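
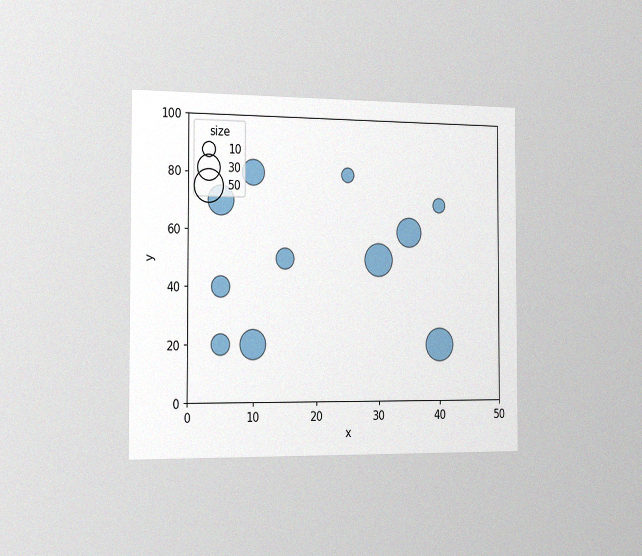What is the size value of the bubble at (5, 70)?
40

The chart is viewed slightly from the left, with some photo noise. Matching the bubble at (5, 70) against the size legend gives 40.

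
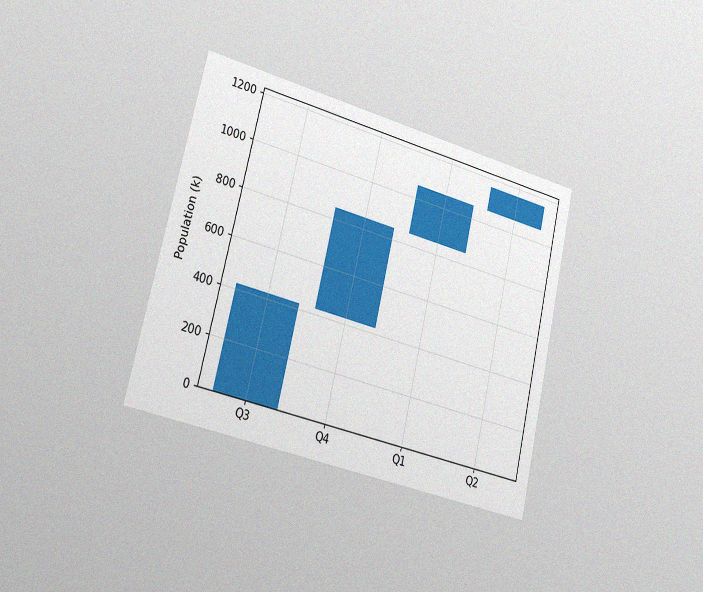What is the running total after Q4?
848k

The chart is tilted about 13° clockwise and viewed slightly from the left, with some photo noise. After Q4 the running total reaches 848k.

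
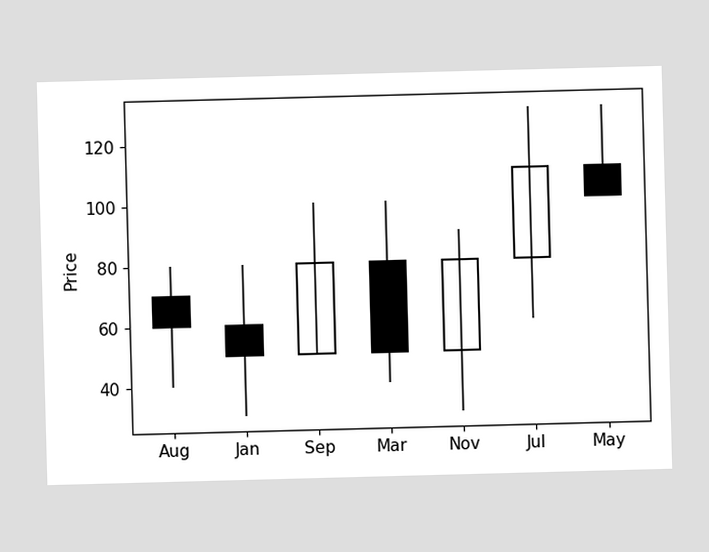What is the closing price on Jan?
50

The Jan candle closes at 50.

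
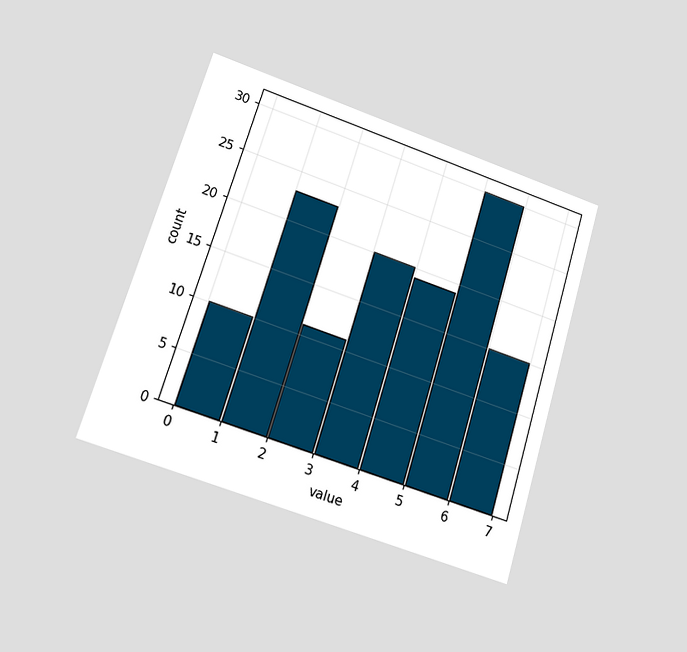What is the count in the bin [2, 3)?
The chart is tilted about 17° clockwise and viewed at a slight angle. The [2, 3) bin has height 11.

11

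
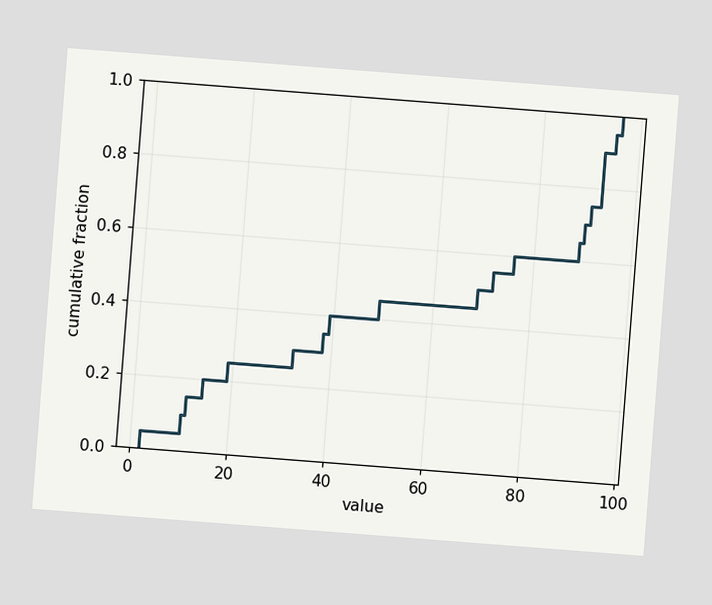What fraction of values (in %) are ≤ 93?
90%

The chart is tilted about 4° clockwise. At x=93 the ECDF step is at 90%.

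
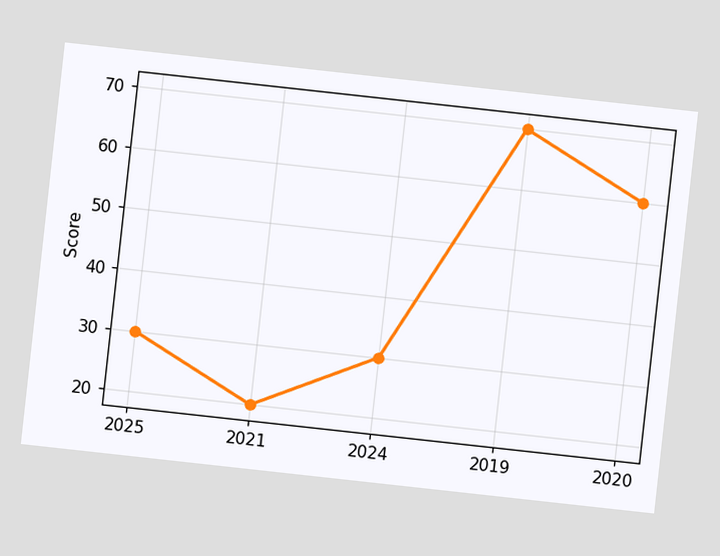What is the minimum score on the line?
The chart is tilted about 6° clockwise. The lowest point is at 2021, and reading across to the y-axis gives 20.

20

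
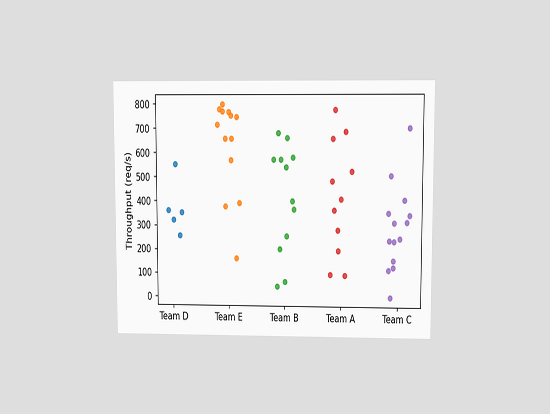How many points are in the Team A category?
The chart is viewed at a slight angle. Counting the markers in the Team A column gives 11.

11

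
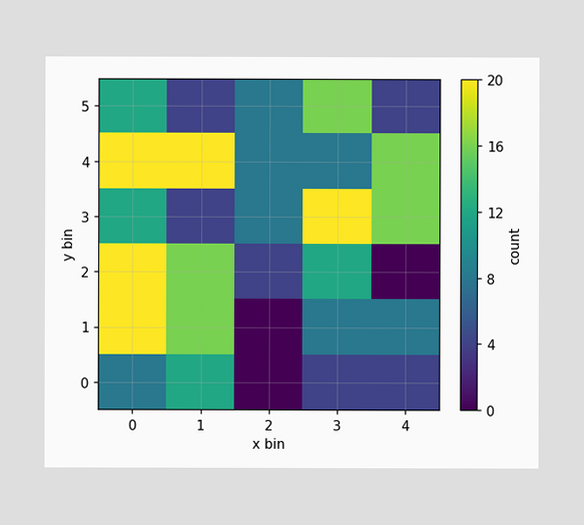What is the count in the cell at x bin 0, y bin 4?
Matching the cell (0, 4) against the colorbar gives 20.

20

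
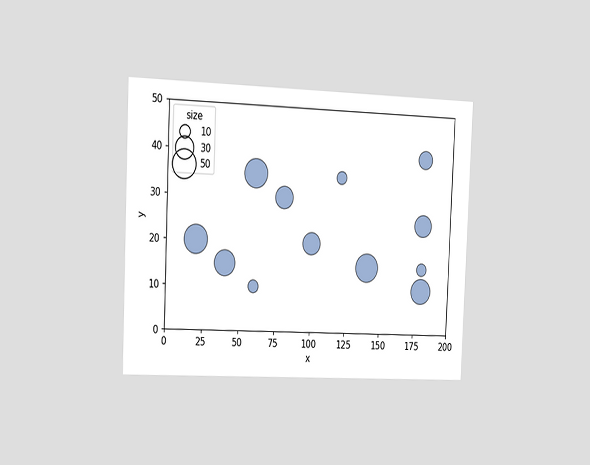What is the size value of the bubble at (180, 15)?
10

The chart is tilted about 2° clockwise and viewed slightly from the left. Matching the bubble at (180, 15) against the size legend gives 10.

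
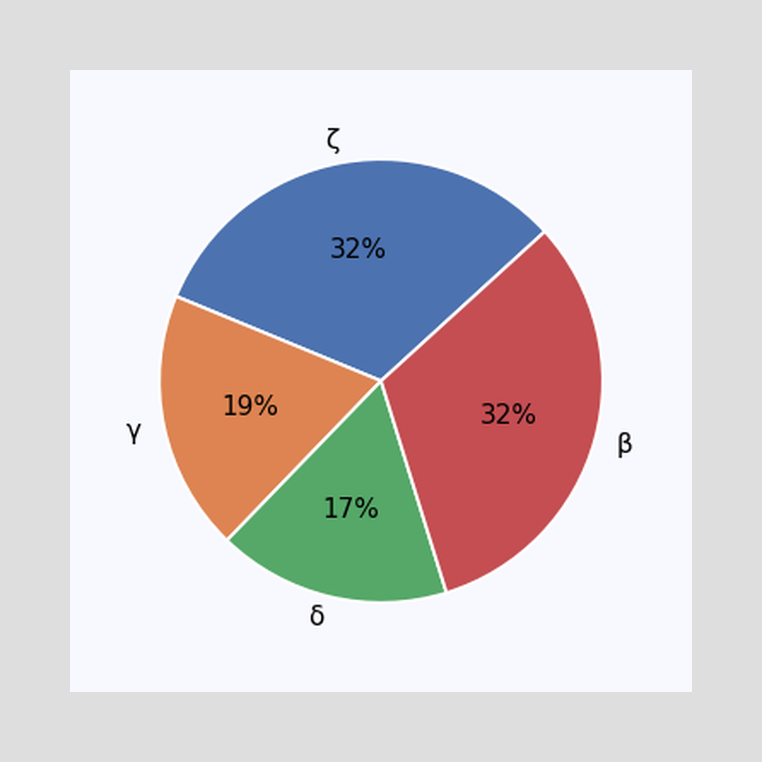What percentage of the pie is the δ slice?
The δ slice takes up 17% of the pie.

17%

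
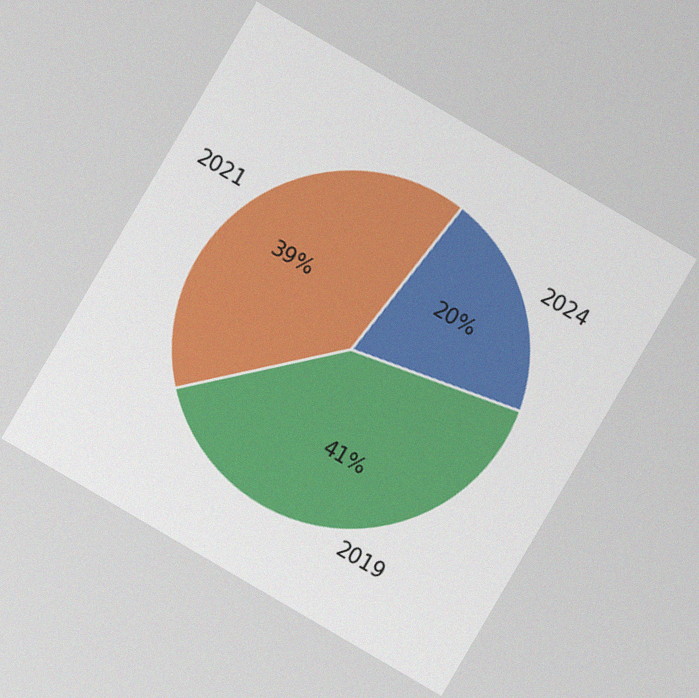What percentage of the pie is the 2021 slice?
The chart is tilted about 30° clockwise, with some photo noise. The 2021 slice takes up 39% of the pie.

39%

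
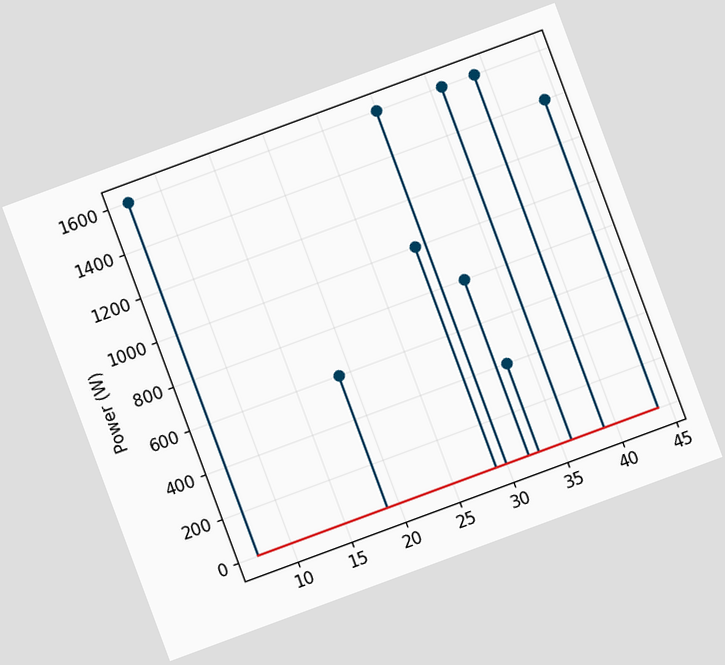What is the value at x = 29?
The chart is tilted about 20° counter-clockwise. The stem at x=29 reaches 1000W.

1000W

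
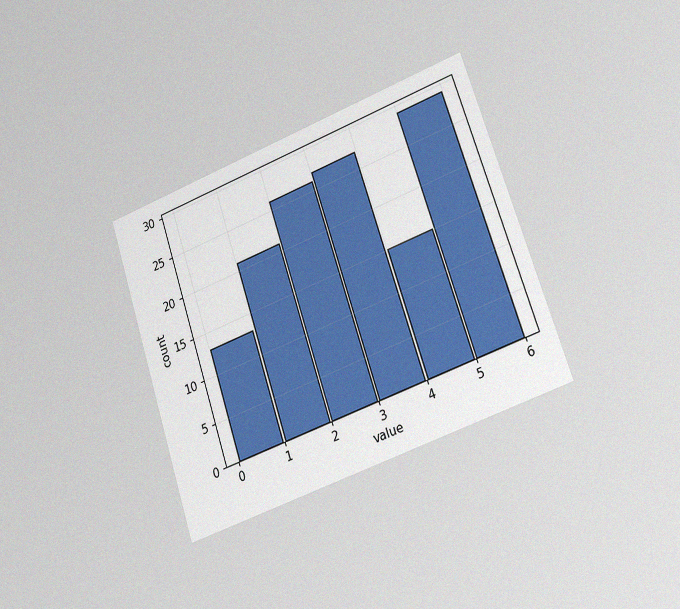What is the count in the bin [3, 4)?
The chart is tilted about 18° counter-clockwise and viewed slightly from the right, with some photo noise. The [3, 4) bin has height 27.

27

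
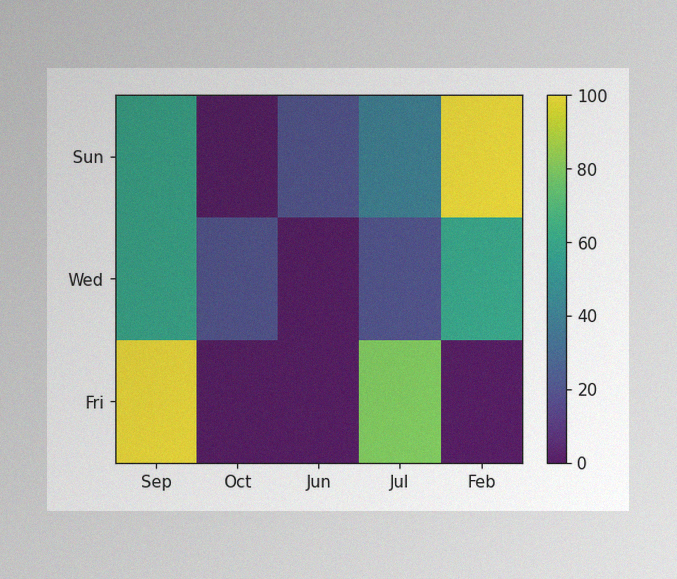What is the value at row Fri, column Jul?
The image has some photo noise and uneven lighting. Matching cell (Fri, Jul) against the colorbar gives 80.

80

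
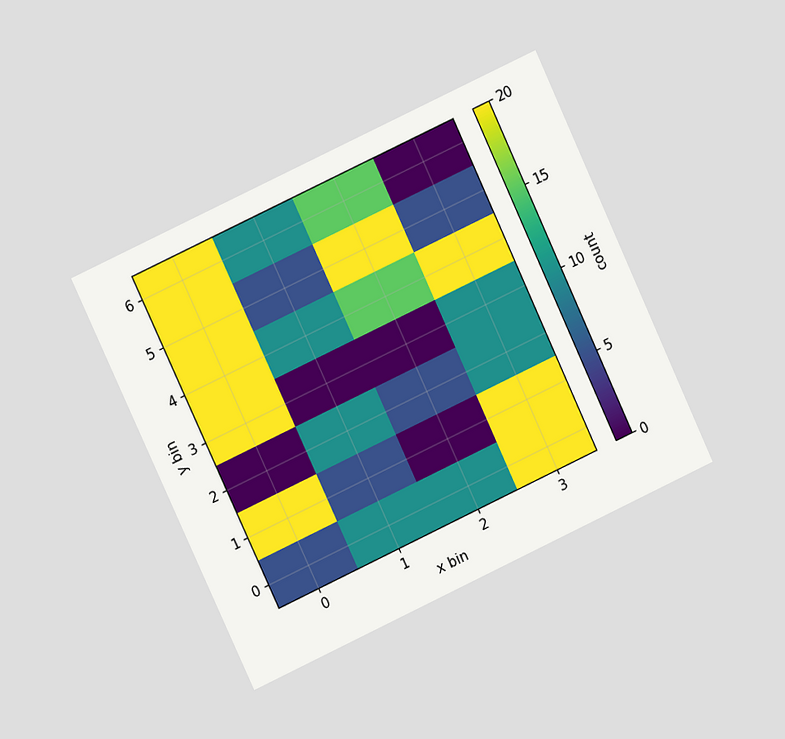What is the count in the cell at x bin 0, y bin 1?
The chart is tilted about 25° counter-clockwise and viewed at a slight angle. Matching the cell (0, 1) against the colorbar gives 20.

20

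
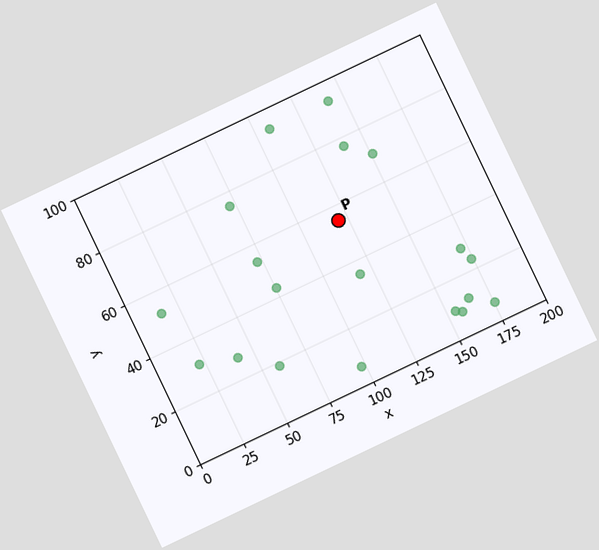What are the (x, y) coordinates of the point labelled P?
(120, 55)

The chart is tilted about 26° counter-clockwise. Following the gridlines from P to each axis, P sits at (120, 55).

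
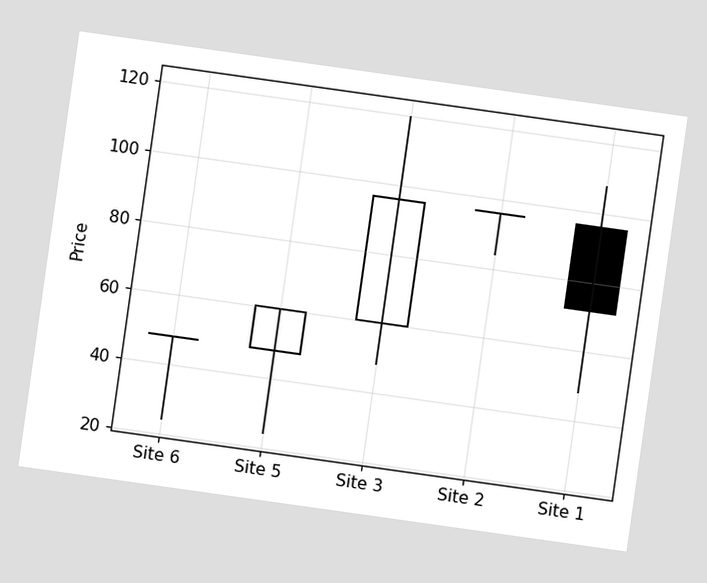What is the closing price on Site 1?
The chart is tilted about 8° clockwise. The Site 1 candle closes at 72.

72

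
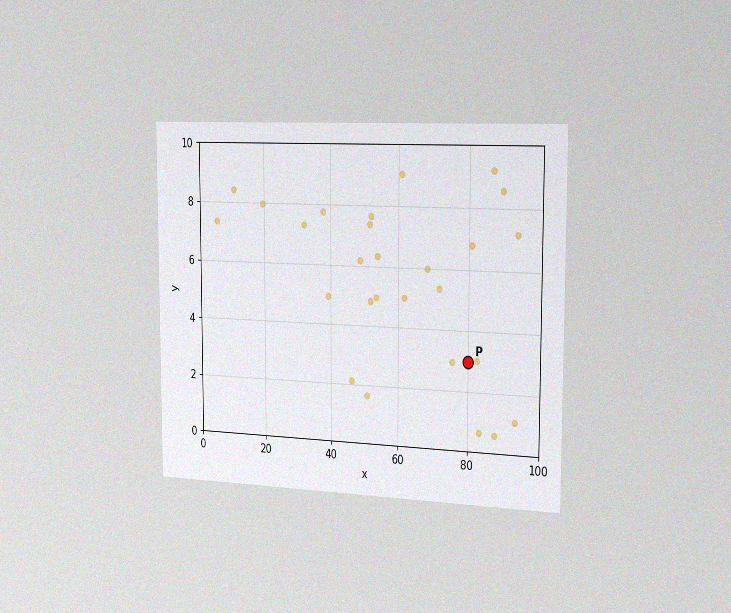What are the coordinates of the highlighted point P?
(80, 3)

The chart is viewed slightly from the right, with some photo noise. Following the gridlines from P to each axis, P sits at (80, 3).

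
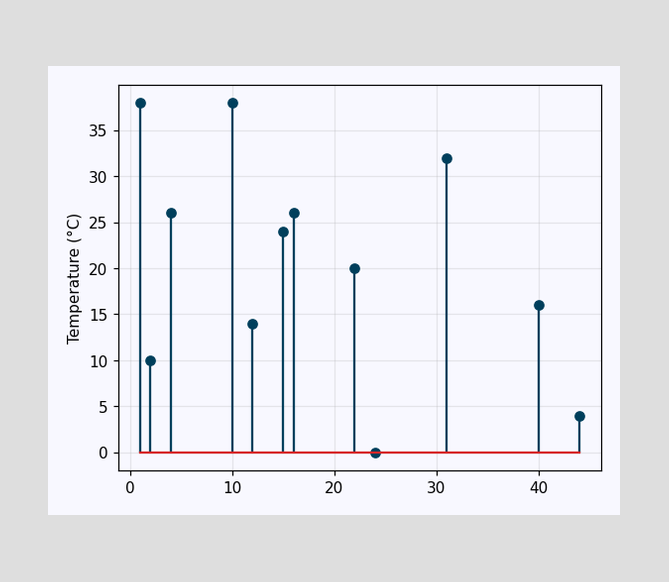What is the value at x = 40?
The stem at x=40 reaches 16°C.

16°C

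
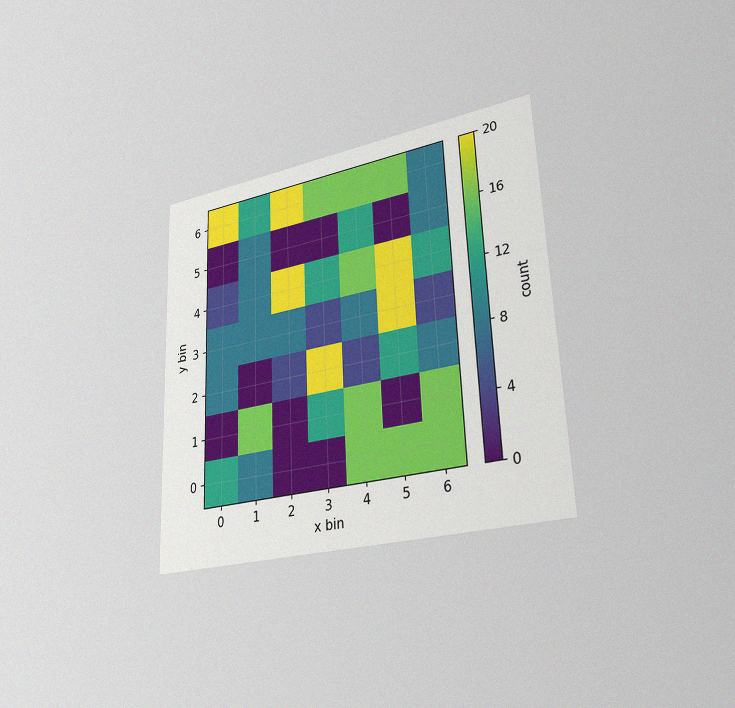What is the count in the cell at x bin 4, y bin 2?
The chart is tilted about 2° counter-clockwise and viewed slightly from the right, with some photo noise. Matching the cell (4, 2) against the colorbar gives 4.

4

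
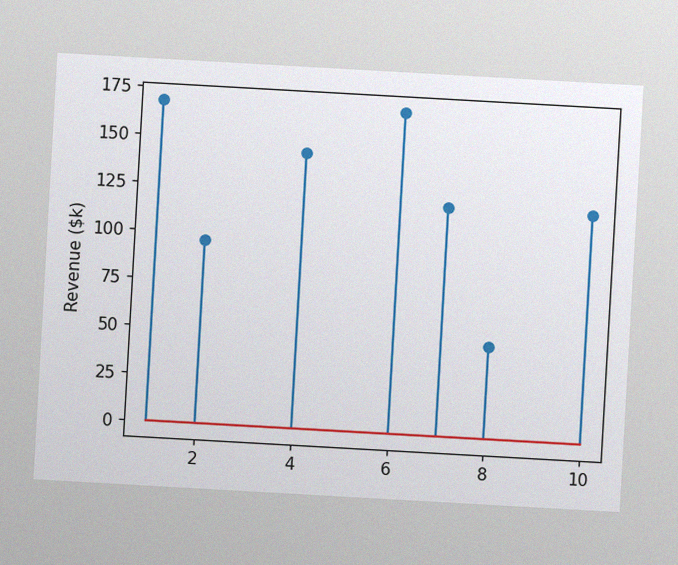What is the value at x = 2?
The chart is tilted about 3° clockwise, with some photo noise. The stem at x=2 reaches $96k.

$96k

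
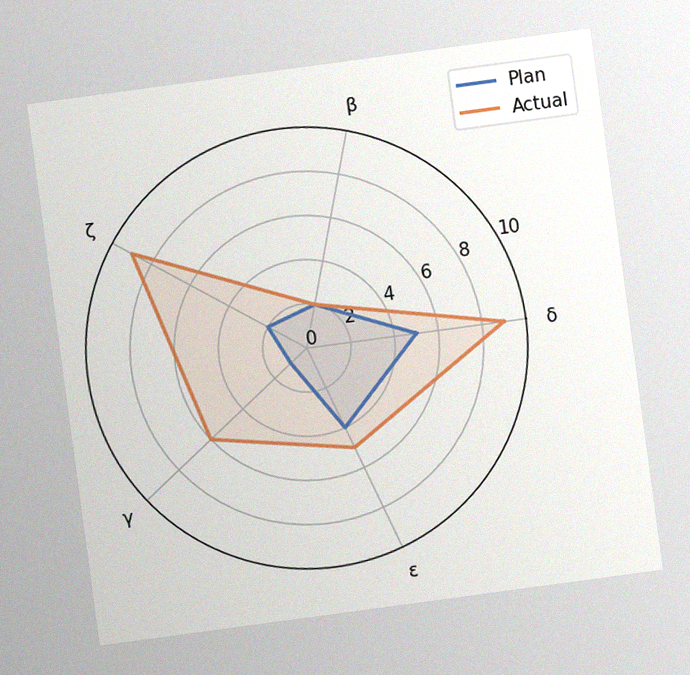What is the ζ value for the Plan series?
The chart is tilted about 8° counter-clockwise, with some photo noise. On the ζ axis, Plan reaches 2.

2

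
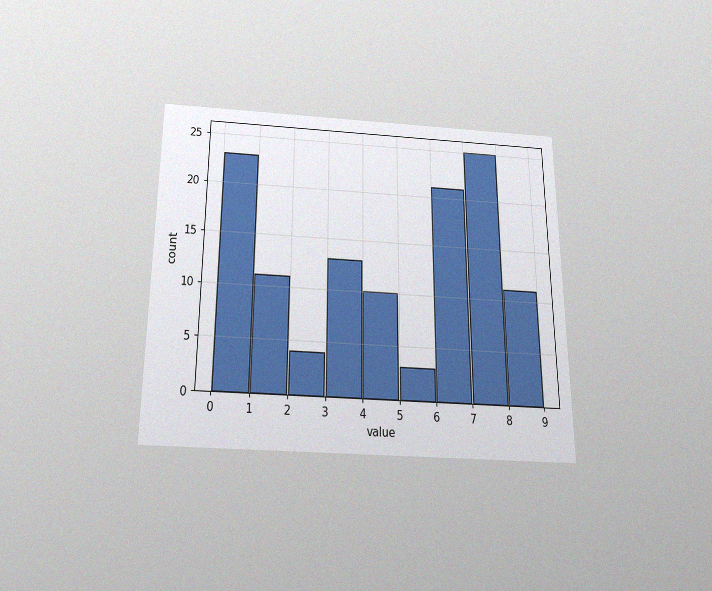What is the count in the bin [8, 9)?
The chart is viewed slightly from below, with some photo noise. The [8, 9) bin has height 11.

11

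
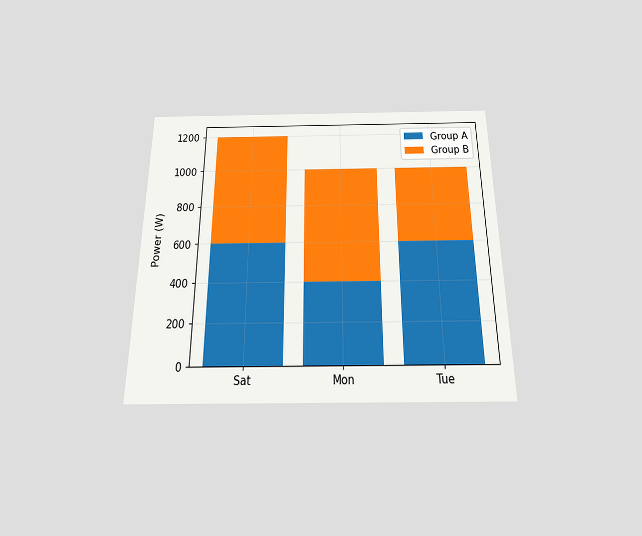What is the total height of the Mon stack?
The chart is viewed slightly from below. The Mon stack's top reaches 1000W on the y-axis.

1000W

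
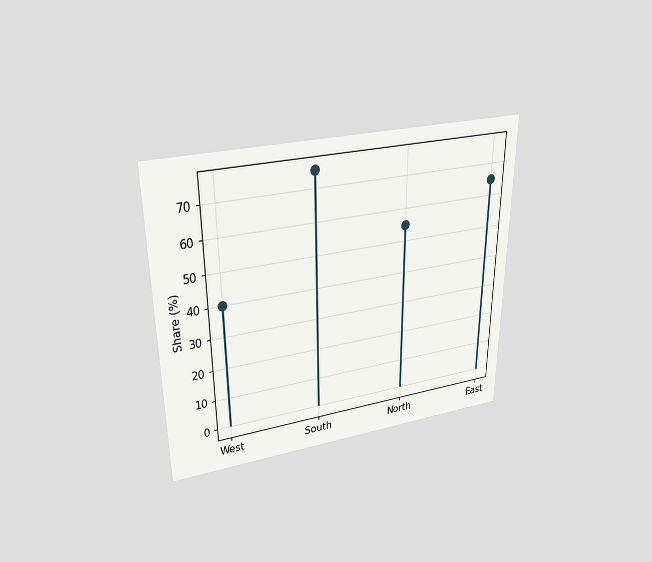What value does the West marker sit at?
40%

The chart is viewed slightly from above. The West marker sits at 40%.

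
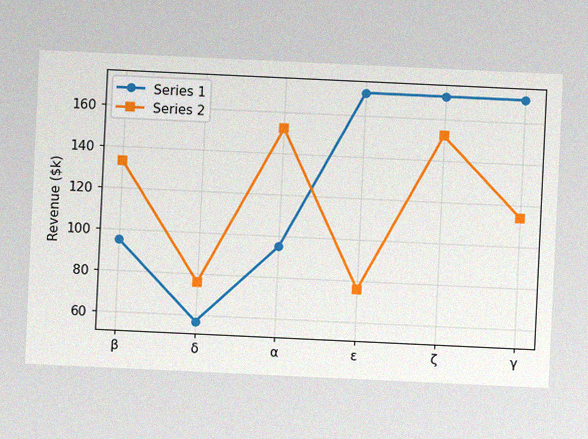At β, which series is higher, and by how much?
The chart is tilted about 3° clockwise, with some photo noise. At β, Series 2 sits above the other line by $38k.

Series 2, by $38k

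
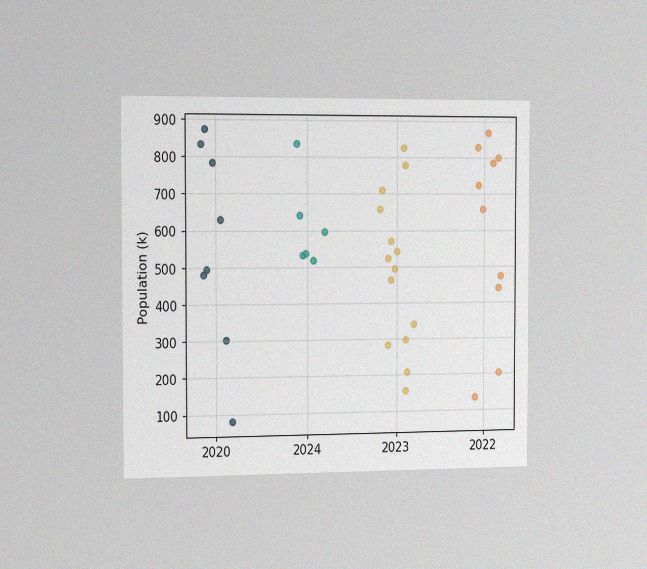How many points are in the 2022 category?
The chart is viewed slightly from the left, with some photo noise. Counting the markers in the 2022 column gives 10.

10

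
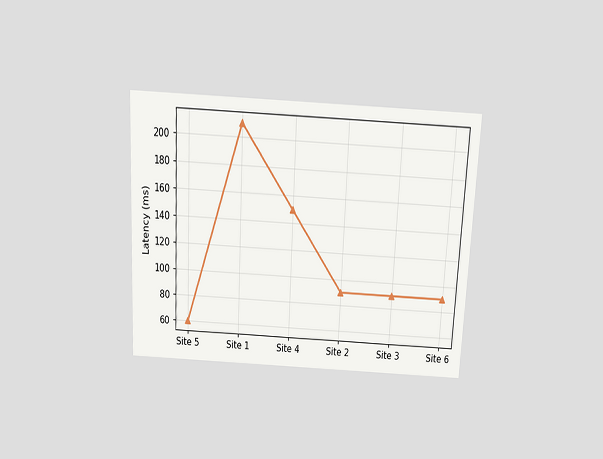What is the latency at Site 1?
The chart is tilted about 3° clockwise and viewed slightly from above. At Site 1, the line is at 210ms.

210ms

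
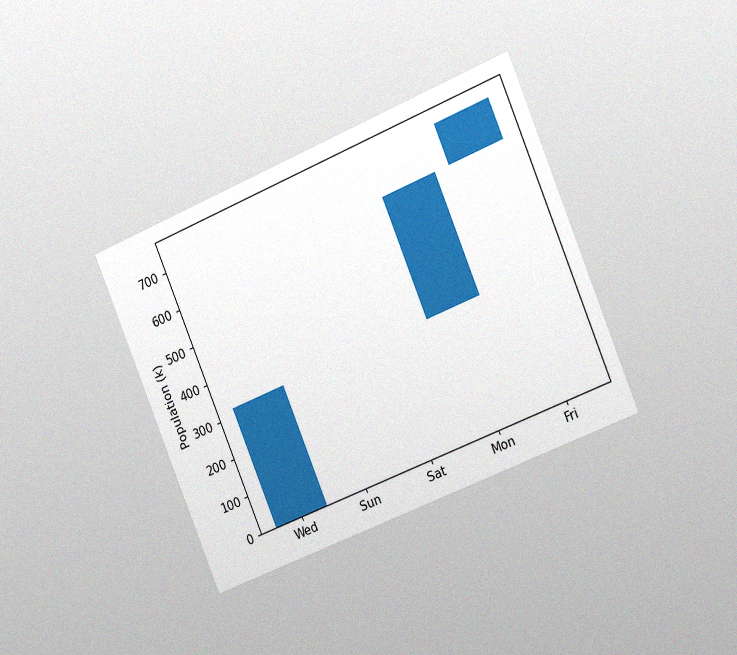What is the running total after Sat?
318k

The chart is tilted about 23° counter-clockwise and viewed slightly from the right, with some photo noise. After Sat the running total reaches 318k.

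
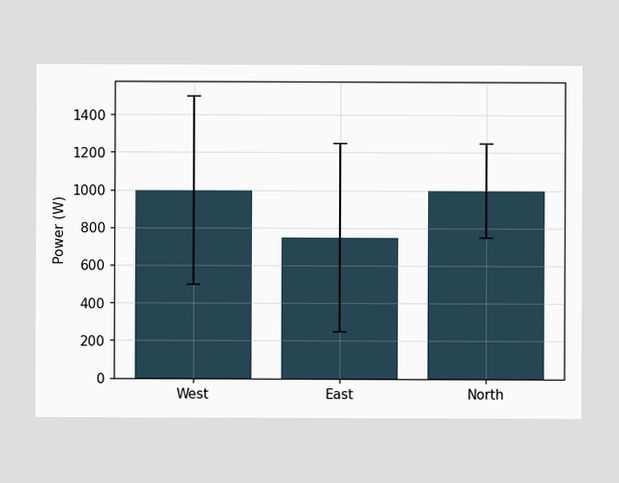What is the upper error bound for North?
The North bar's upper whisker reaches 1250W.

1250W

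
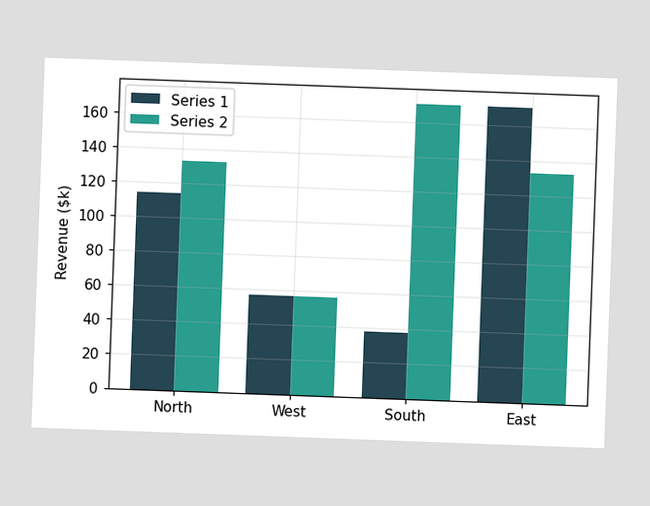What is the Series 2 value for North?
The chart is tilted about 2° clockwise. The Series 2 bar at North reaches $133k on the y-axis.

$133k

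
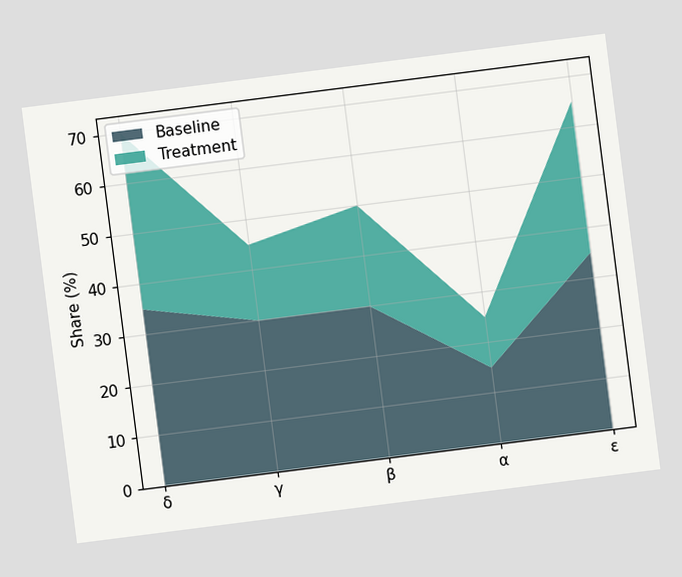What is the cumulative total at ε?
The chart is tilted about 7° counter-clockwise. The stacked total at ε reaches 65%.

65%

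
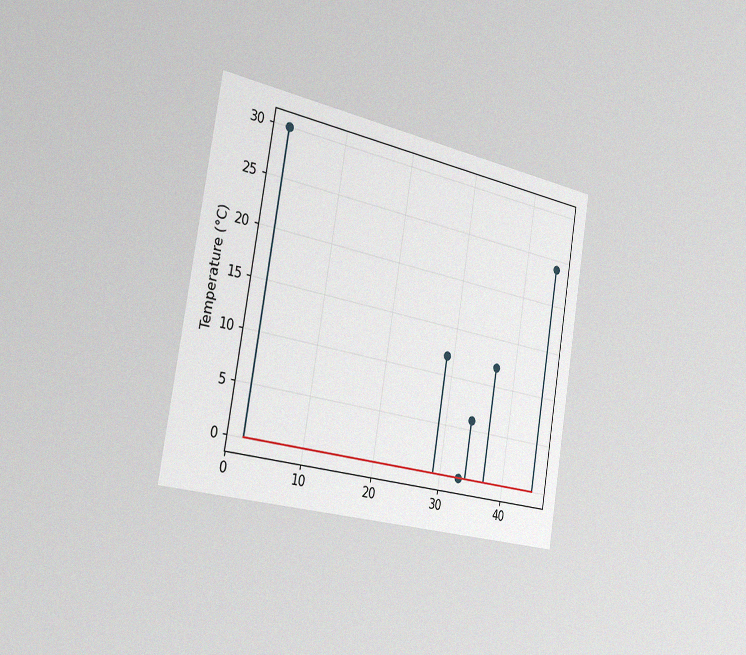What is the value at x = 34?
The chart is tilted about 10° clockwise and viewed slightly from the left, with some photo noise. The stem at x=34 reaches 6°C.

6°C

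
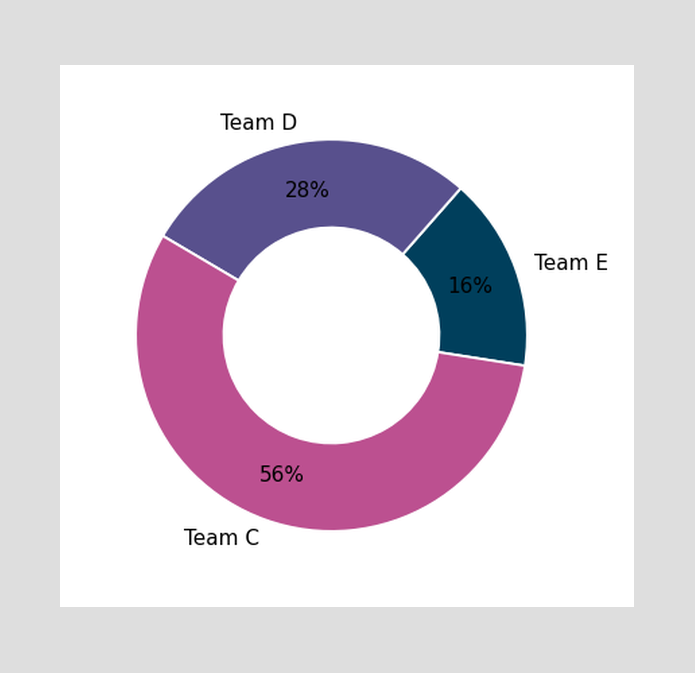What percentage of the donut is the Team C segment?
The Team C segment takes up 56% of the ring.

56%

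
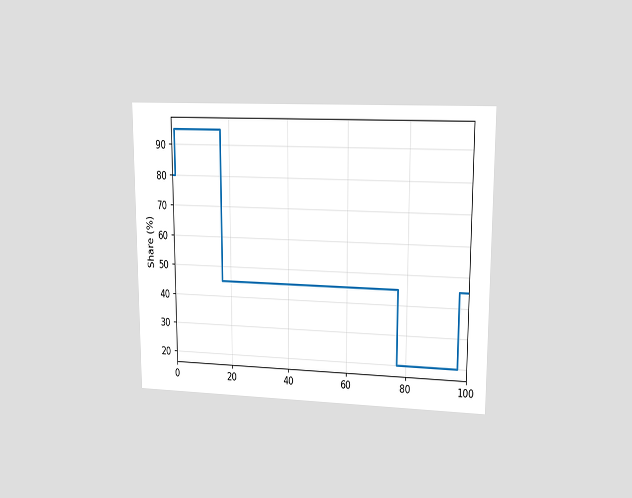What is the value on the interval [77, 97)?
20%

The chart is viewed at a slight angle. On [77, 97) the step sits at 20%.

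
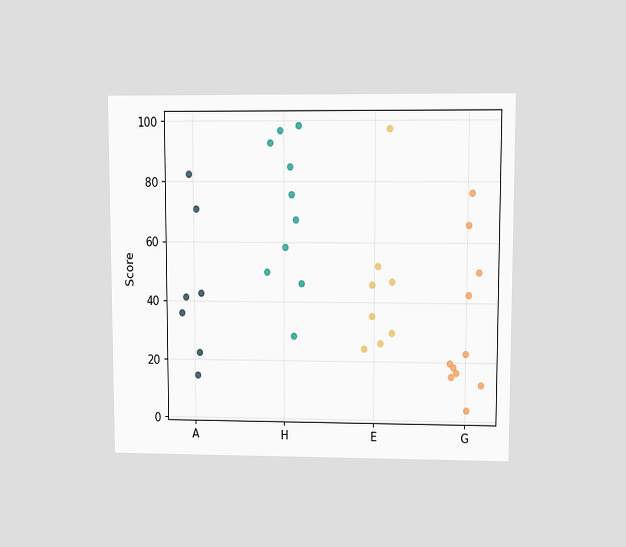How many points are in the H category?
10

The chart is viewed at a slight angle. Counting the markers in the H column gives 10.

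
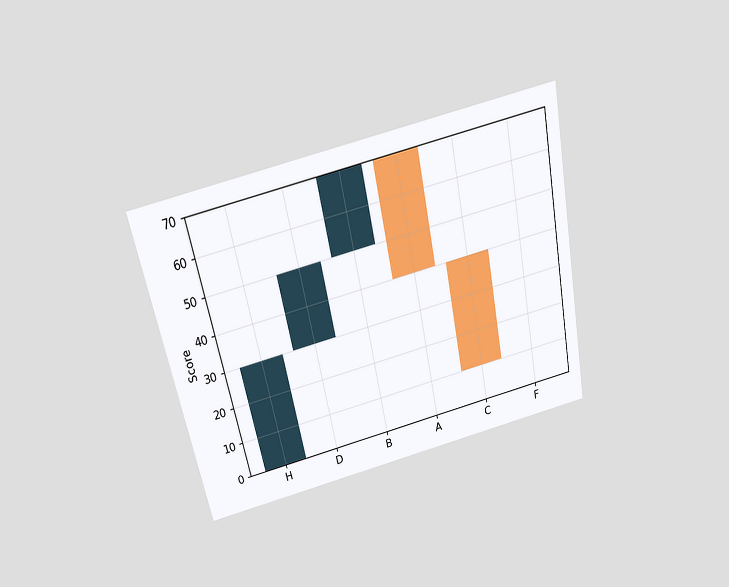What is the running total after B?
The chart is tilted about 12° counter-clockwise and viewed slightly from above. After B the running total reaches 70.

70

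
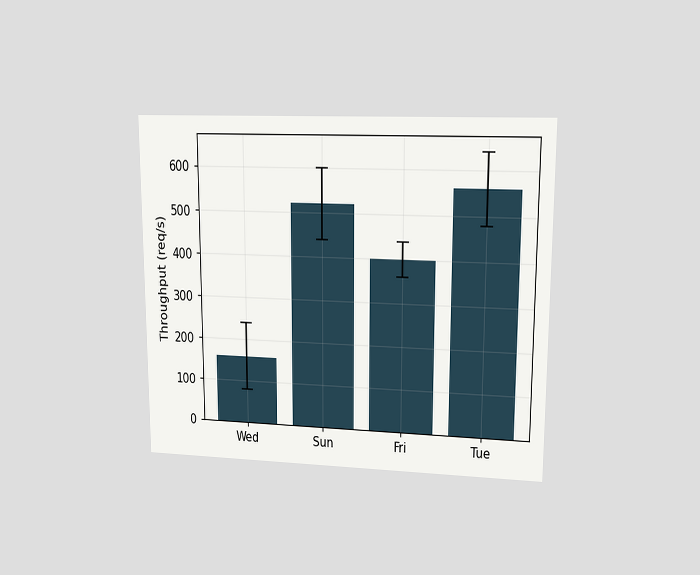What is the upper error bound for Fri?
440req/s

The chart is viewed at a slight angle. The Fri bar's upper whisker reaches 440req/s.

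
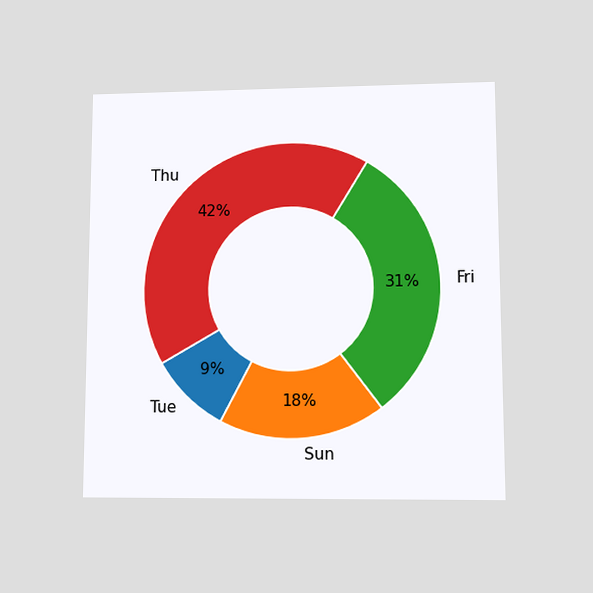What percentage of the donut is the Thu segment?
42%

The chart is viewed at a slight angle. The Thu segment takes up 42% of the ring.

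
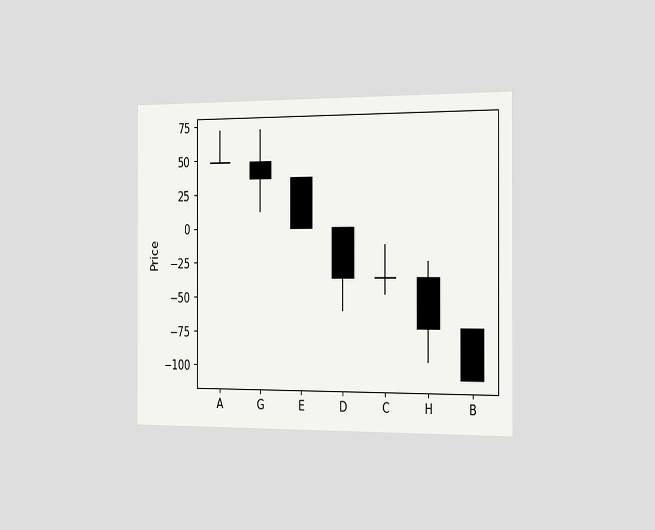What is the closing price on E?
The chart is viewed slightly from the right. The E candle closes at 0.

0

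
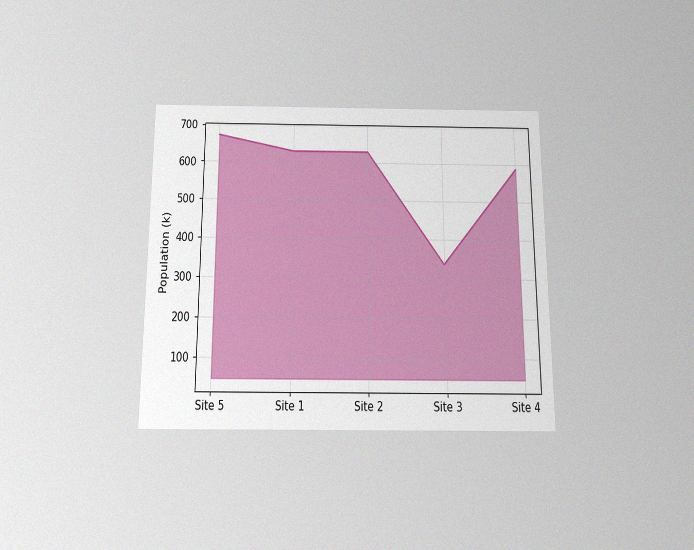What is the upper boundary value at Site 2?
The chart is viewed slightly from below, with some photo noise. At Site 2 the upper boundary is at 630k.

630k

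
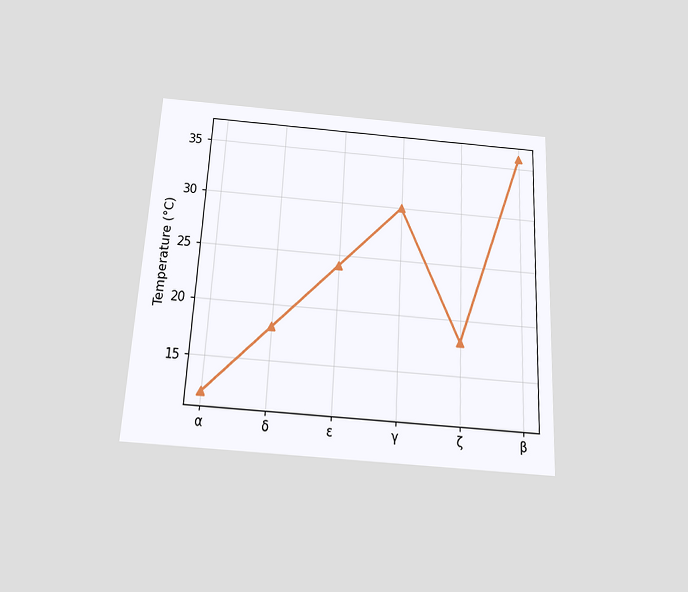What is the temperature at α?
The chart is tilted about 3° clockwise and viewed slightly from below. At α, the line is at 12°C.

12°C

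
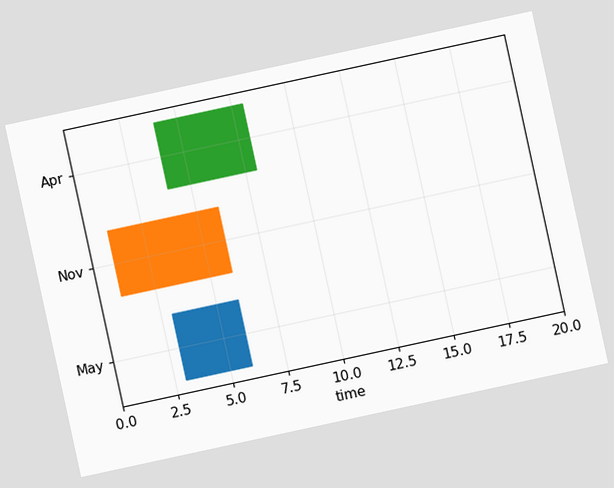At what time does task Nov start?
1

The chart is tilted about 12° counter-clockwise. The Nov bar begins at t=1.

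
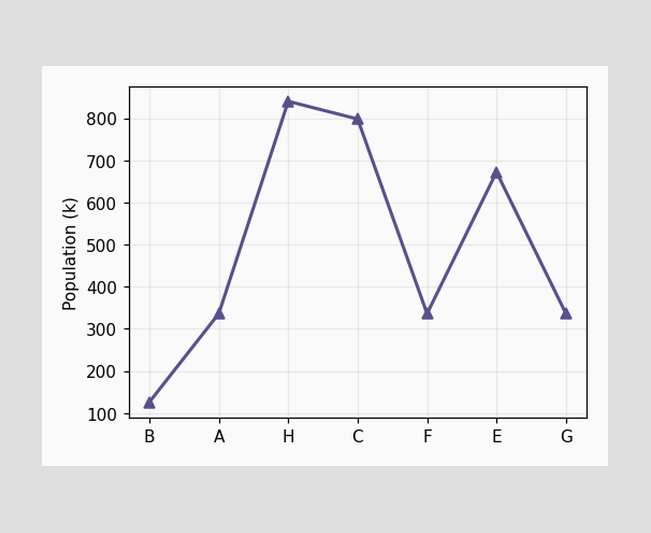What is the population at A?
336k

At A, the line is at 336k.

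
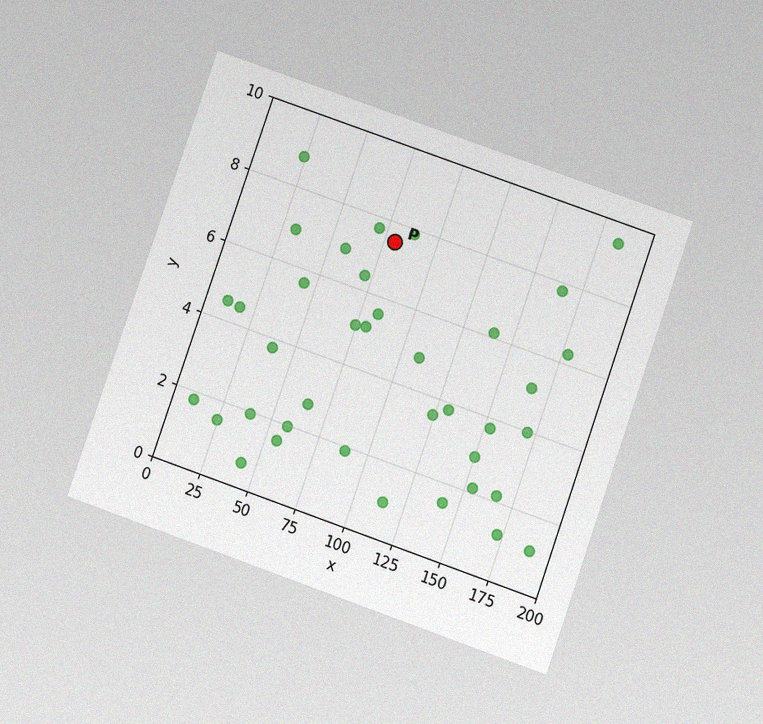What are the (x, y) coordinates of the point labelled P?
The chart is tilted about 19° clockwise and viewed at a slight angle, with some photo noise. Following the gridlines from P to each axis, P sits at (80, 7.5).

(80, 7.5)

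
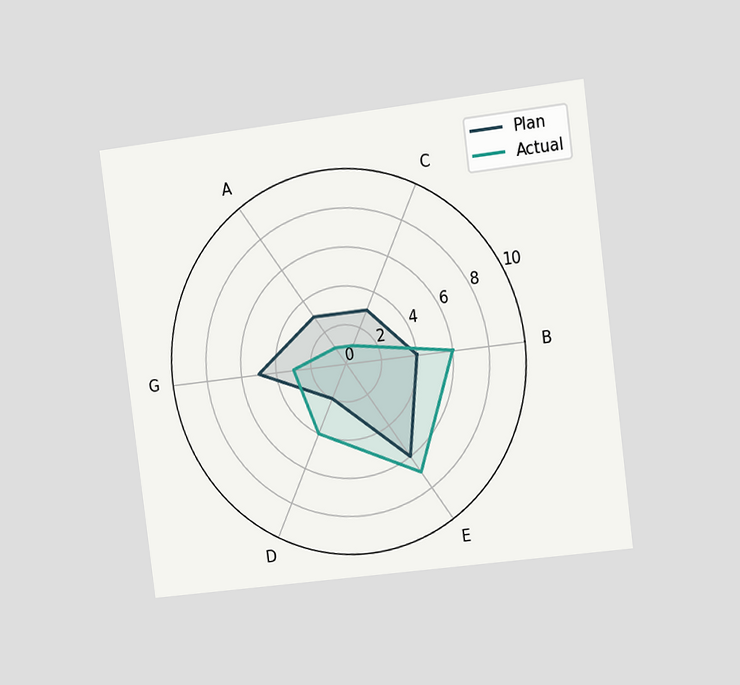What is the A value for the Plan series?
3

The chart is tilted about 7° counter-clockwise and viewed slightly from the right. On the A axis, Plan reaches 3.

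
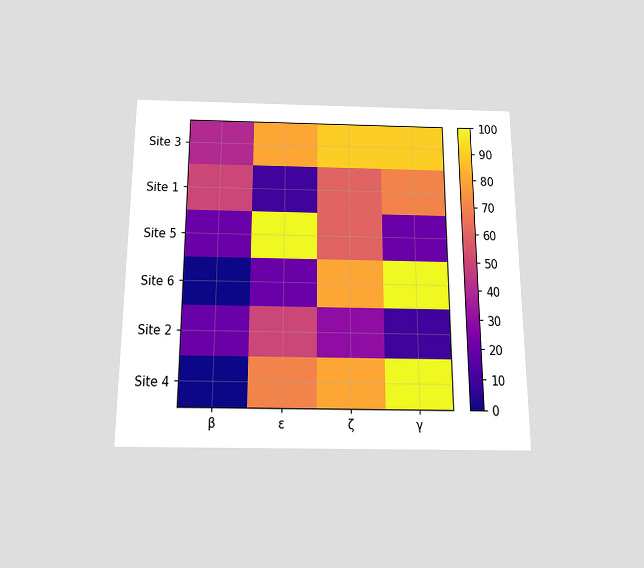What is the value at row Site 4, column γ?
The chart is viewed slightly from below. Matching cell (Site 4, γ) against the colorbar gives 100.

100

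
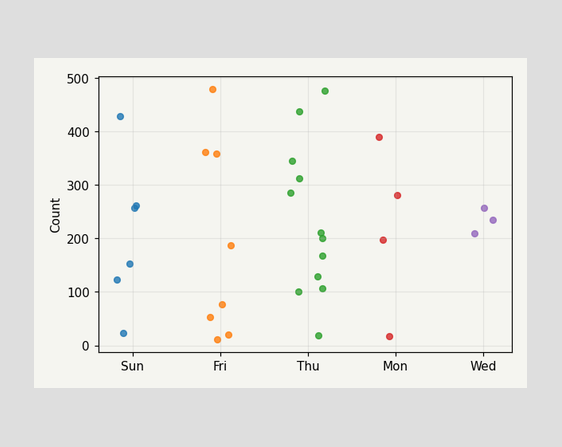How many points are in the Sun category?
6

Counting the markers in the Sun column gives 6.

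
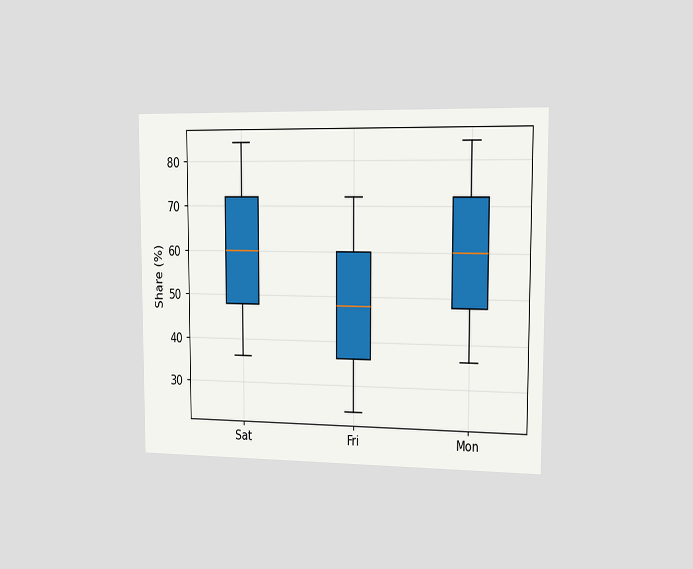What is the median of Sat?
60%

The chart is viewed slightly from the right. The median line in the Sat box sits at 60%.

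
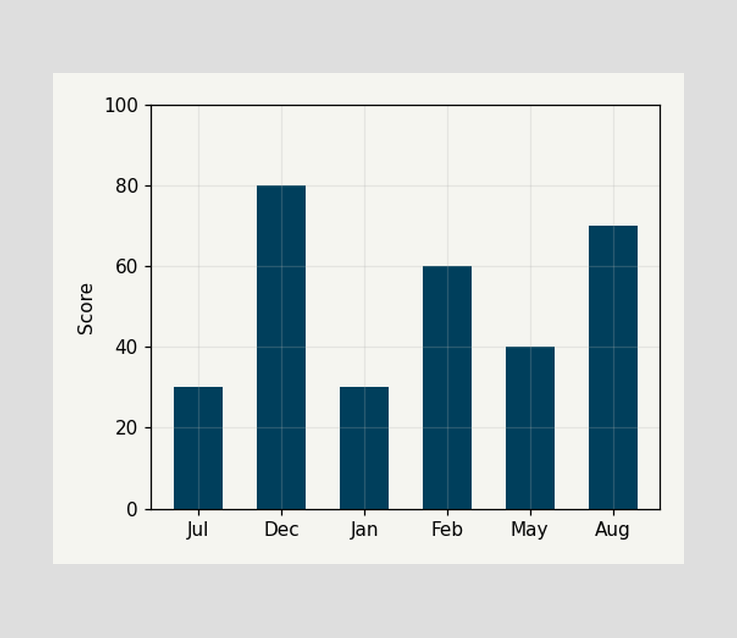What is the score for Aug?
Reading along the chart's y-axis, the Aug bar reaches 70.

70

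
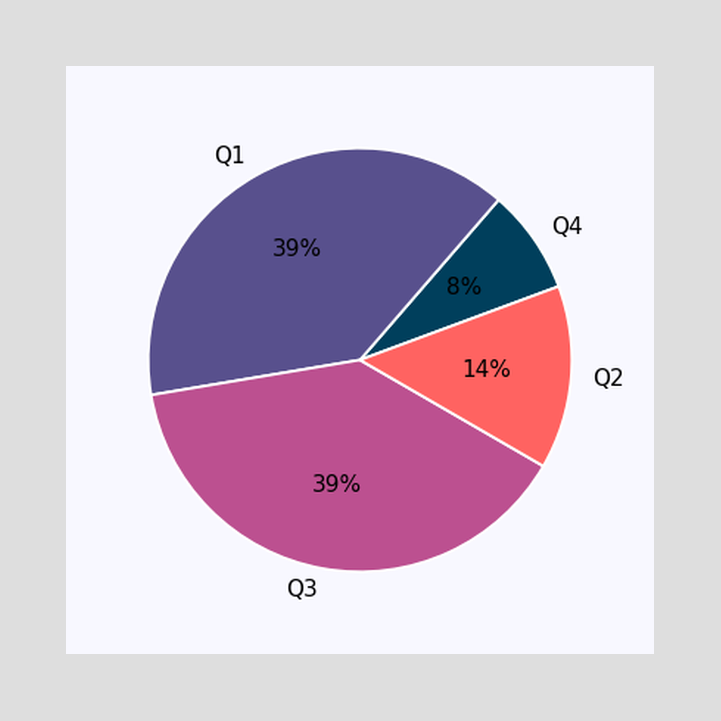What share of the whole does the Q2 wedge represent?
14%

The Q2 slice takes up 14% of the pie.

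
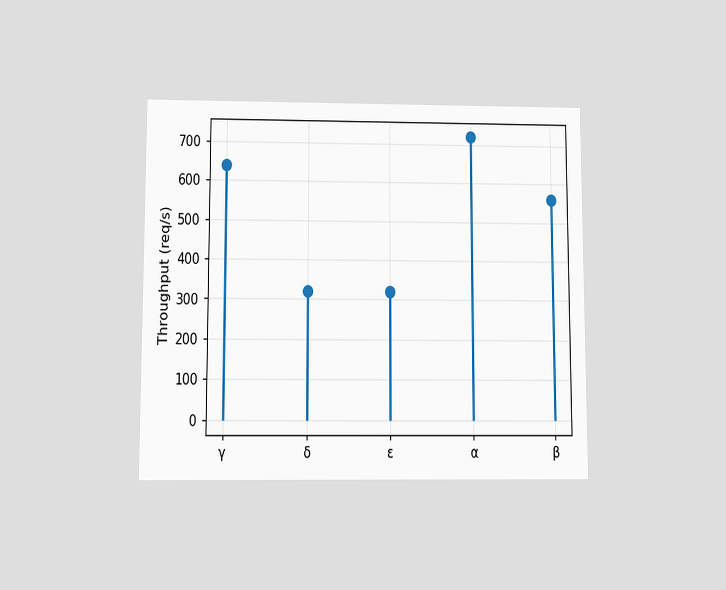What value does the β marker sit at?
The chart is viewed slightly from below. The β marker sits at 560req/s.

560req/s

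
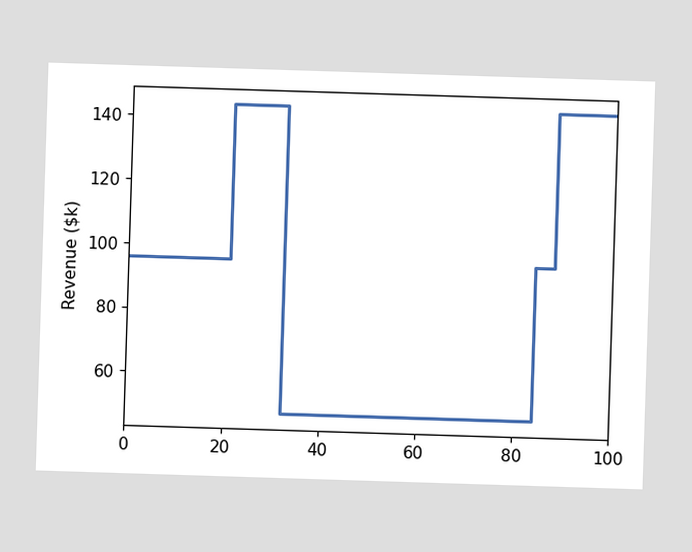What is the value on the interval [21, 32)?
$144k

On [21, 32) the step sits at $144k.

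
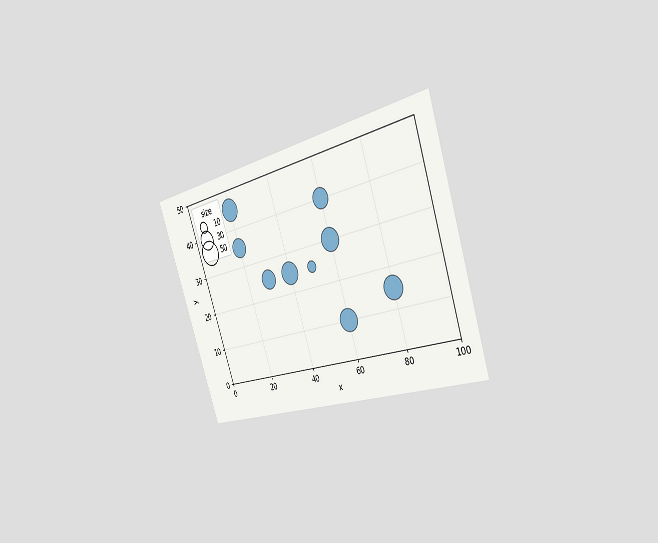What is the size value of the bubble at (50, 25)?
The chart is tilted about 19° counter-clockwise and viewed slightly from the right. Matching the bubble at (50, 25) against the size legend gives 10.

10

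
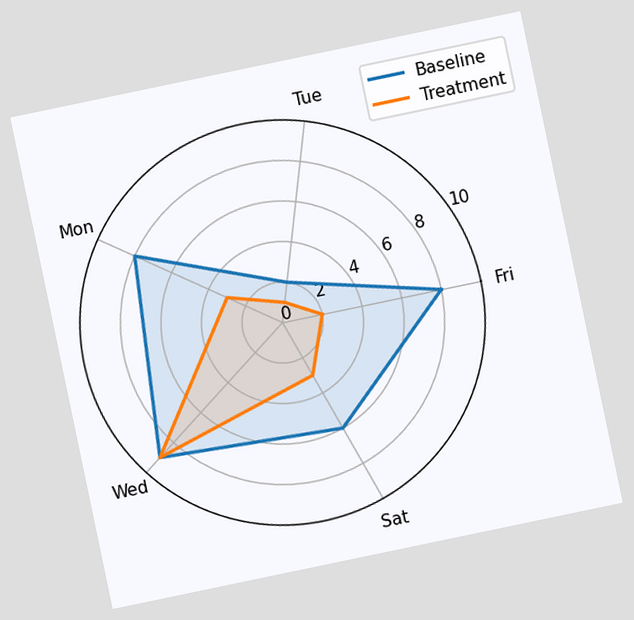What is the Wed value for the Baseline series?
9

The chart is tilted about 12° counter-clockwise. On the Wed axis, Baseline reaches 9.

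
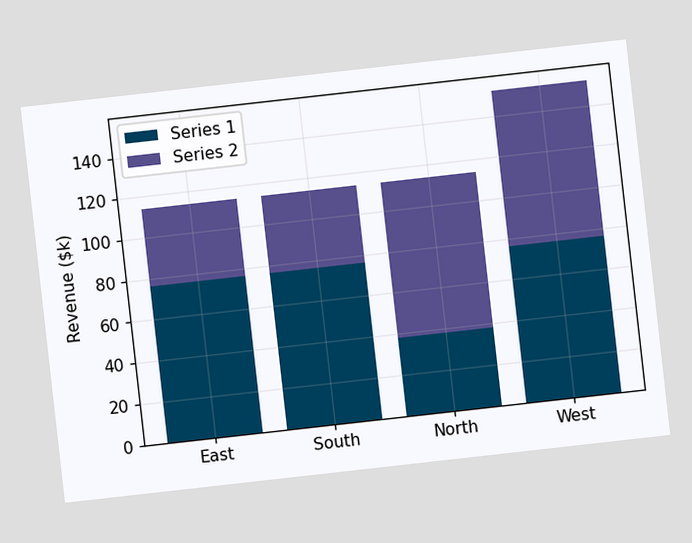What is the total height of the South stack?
The chart is tilted about 6° counter-clockwise. The South stack's top reaches $114k on the y-axis.

$114k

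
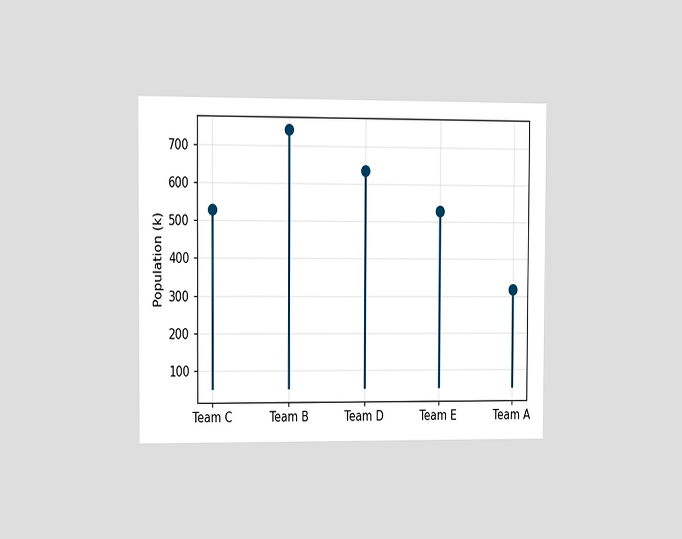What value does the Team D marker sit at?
636k

The chart is viewed slightly from the left. The Team D marker sits at 636k.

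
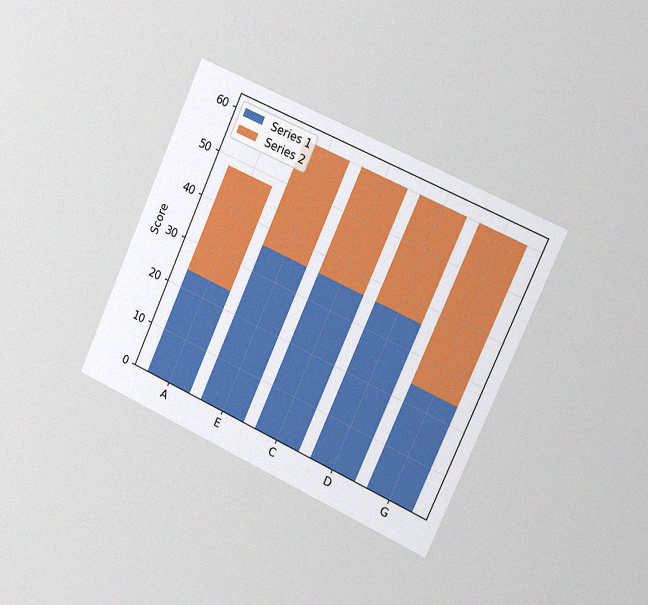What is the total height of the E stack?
60

The chart is tilted about 24° clockwise and viewed slightly from the right, with some photo noise. The E stack's top reaches 60 on the y-axis.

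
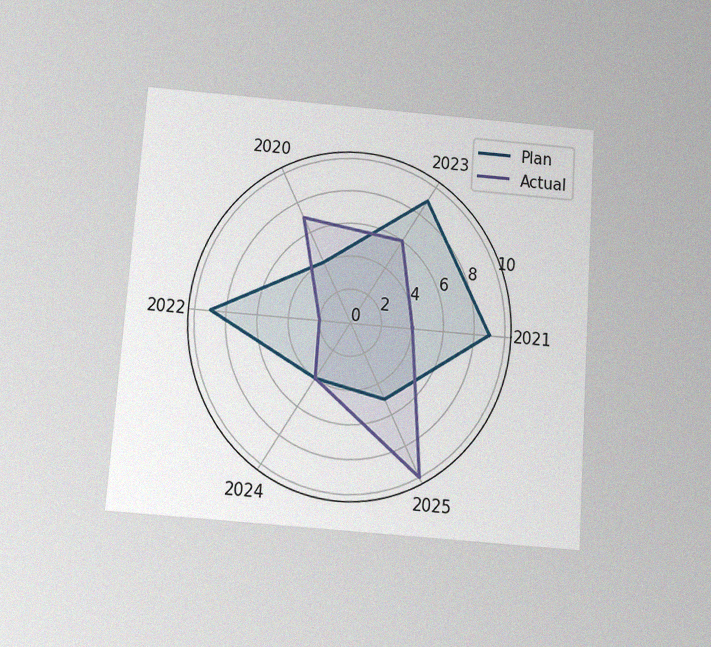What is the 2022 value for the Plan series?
9

The chart is tilted about 4° clockwise and viewed slightly from below, with some photo noise. On the 2022 axis, Plan reaches 9.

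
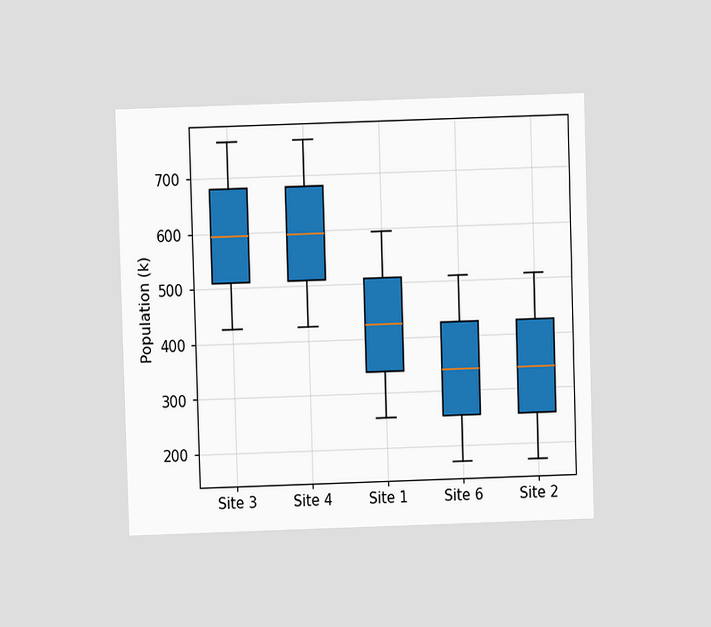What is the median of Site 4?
The chart is viewed at a slight angle. The median line in the Site 4 box sits at 595k.

595k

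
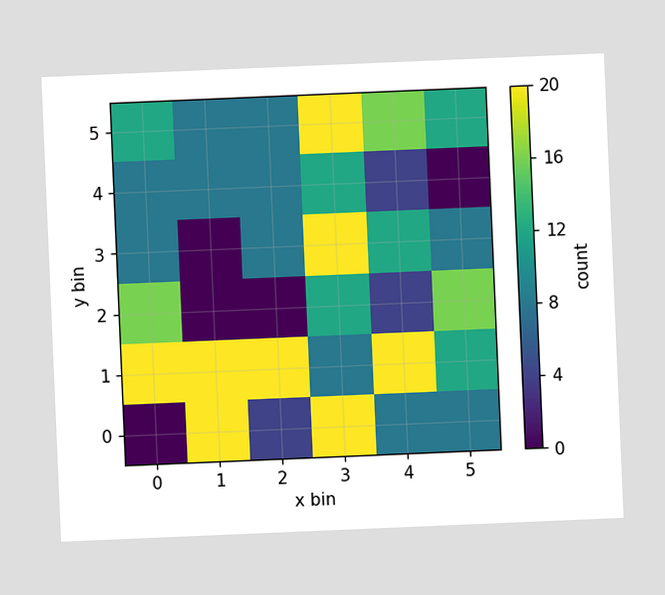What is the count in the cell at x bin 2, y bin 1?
20

The chart is tilted about 2° counter-clockwise. Matching the cell (2, 1) against the colorbar gives 20.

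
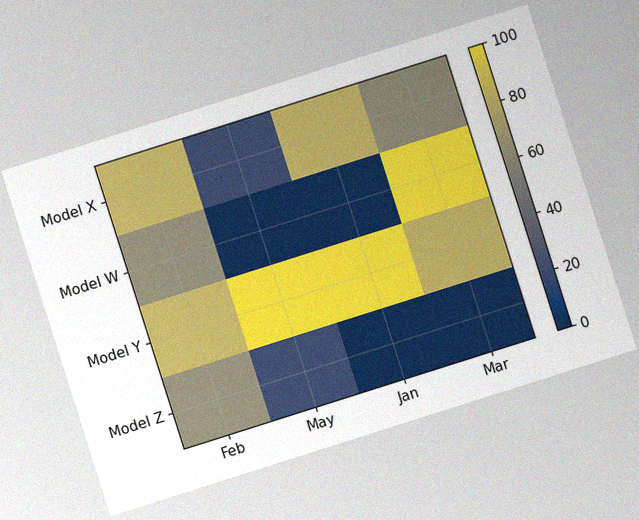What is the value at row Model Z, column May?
20

The chart is tilted about 18° counter-clockwise, with some photo noise. Matching cell (Model Z, May) against the colorbar gives 20.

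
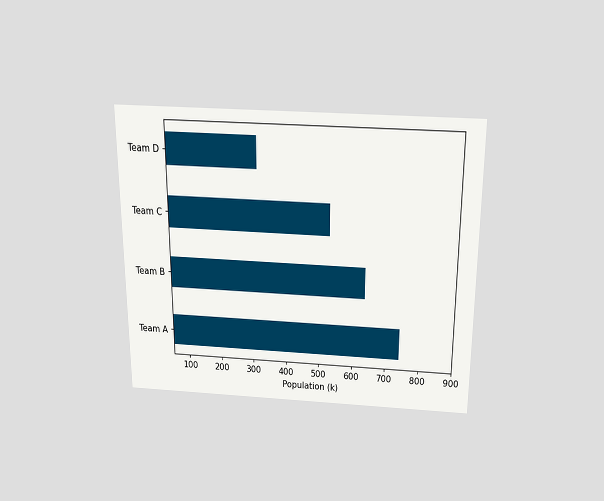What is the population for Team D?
318k

The chart is viewed slightly from above. Reading along the chart's x-axis, the Team D bar reaches 318k.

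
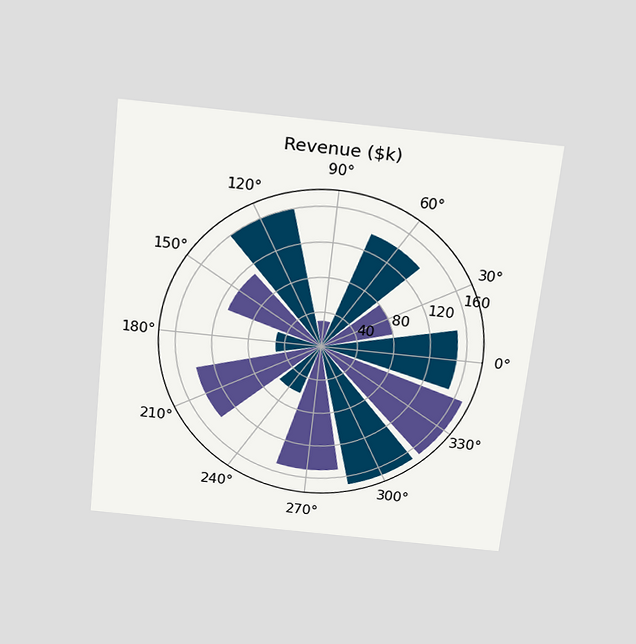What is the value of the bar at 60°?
$140k

The chart is tilted about 6° clockwise and viewed slightly from above. The bar at 60° reaches $140k on the radial axis.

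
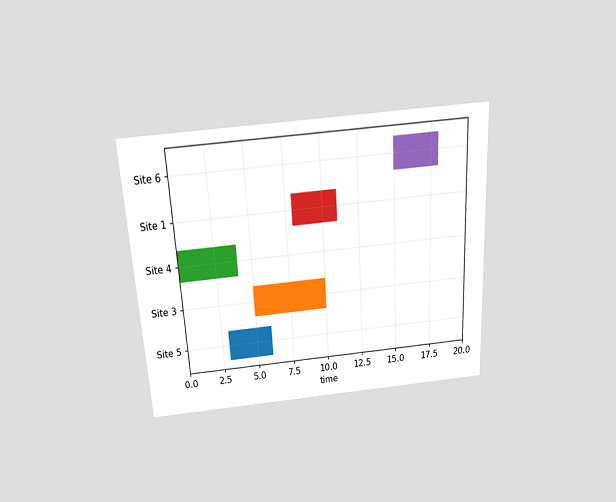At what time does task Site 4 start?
0

The chart is tilted about 3° counter-clockwise and viewed slightly from above. The Site 4 bar begins at t=0.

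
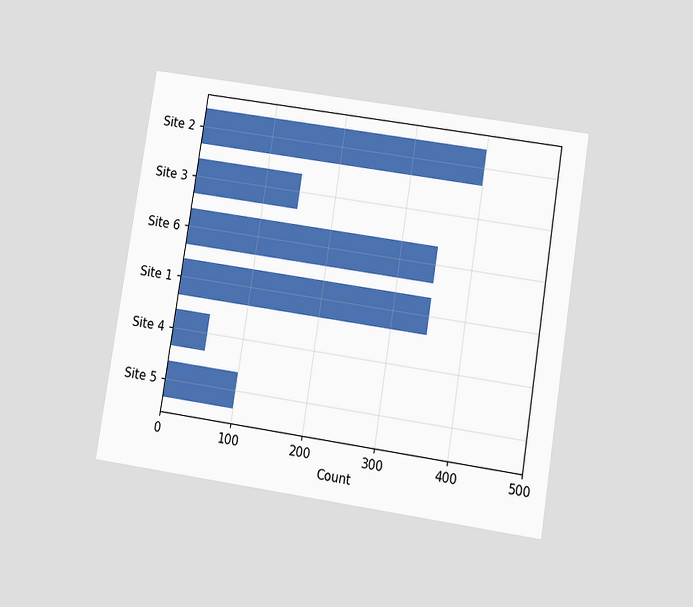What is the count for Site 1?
350

The chart is tilted about 9° clockwise and viewed slightly from below. Reading along the chart's x-axis, the Site 1 bar reaches 350.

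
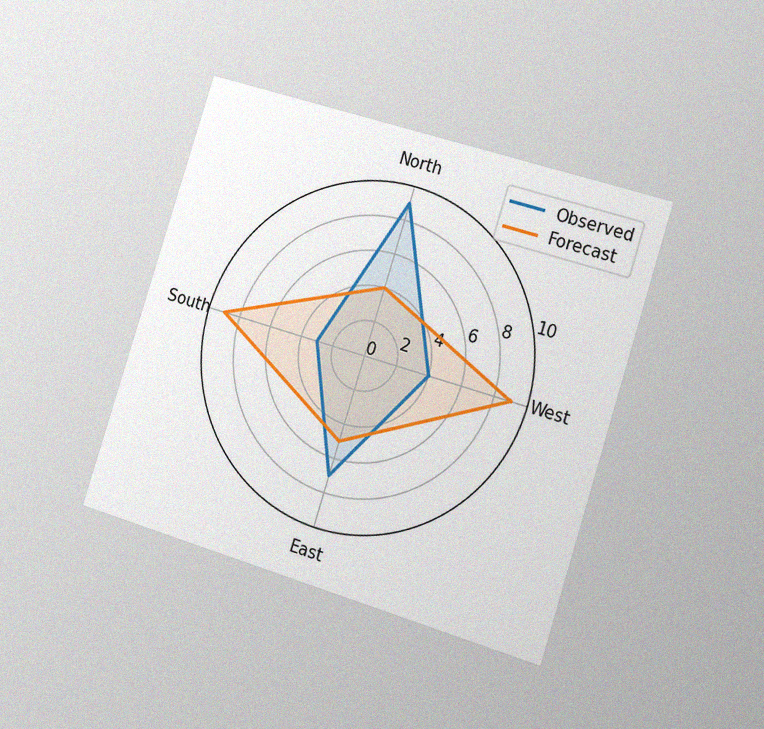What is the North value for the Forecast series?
4

The chart is tilted about 18° clockwise and viewed slightly from the right, with some photo noise. On the North axis, Forecast reaches 4.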